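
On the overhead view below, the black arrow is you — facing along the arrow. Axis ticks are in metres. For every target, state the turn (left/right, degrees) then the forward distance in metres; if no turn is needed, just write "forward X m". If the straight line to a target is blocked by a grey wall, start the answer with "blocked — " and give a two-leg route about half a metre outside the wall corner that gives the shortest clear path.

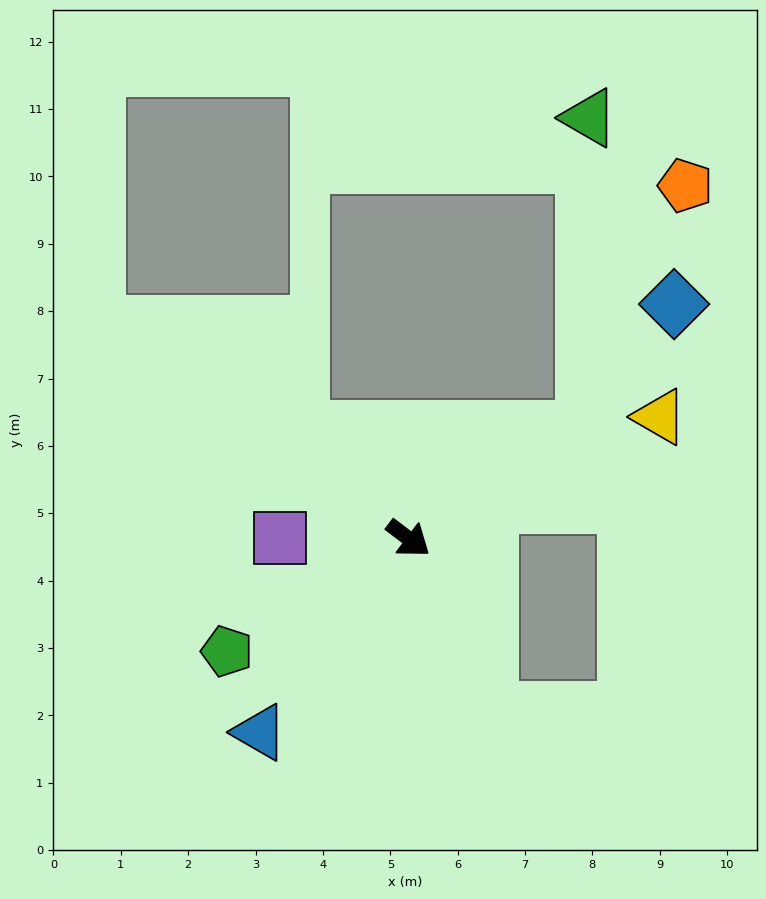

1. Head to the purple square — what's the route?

turn right 143°, forward 1.9 m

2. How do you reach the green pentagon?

turn right 111°, forward 3.2 m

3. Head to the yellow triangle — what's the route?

turn left 63°, forward 4.1 m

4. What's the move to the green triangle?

blocked — turn left 69°, forward 3.1 m, then turn left 57°, forward 4.6 m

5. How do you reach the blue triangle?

turn right 90°, forward 3.6 m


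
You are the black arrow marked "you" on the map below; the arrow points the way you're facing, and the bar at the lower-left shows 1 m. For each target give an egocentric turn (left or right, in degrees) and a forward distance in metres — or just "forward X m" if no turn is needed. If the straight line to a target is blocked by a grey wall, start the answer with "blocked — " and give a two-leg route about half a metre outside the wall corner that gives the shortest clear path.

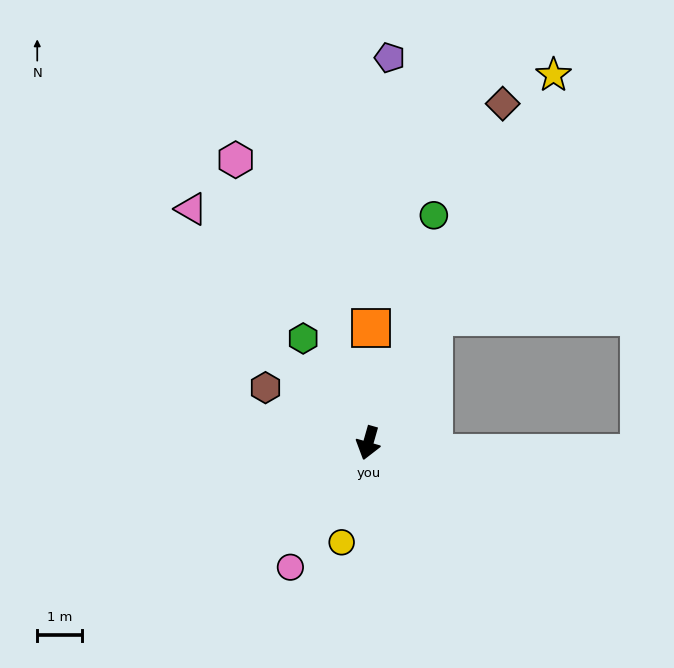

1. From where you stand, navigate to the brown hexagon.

turn right 102°, forward 2.6 m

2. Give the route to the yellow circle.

forward 2.3 m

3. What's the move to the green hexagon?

turn right 132°, forward 2.8 m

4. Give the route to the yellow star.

turn left 169°, forward 9.2 m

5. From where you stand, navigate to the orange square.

turn right 165°, forward 2.6 m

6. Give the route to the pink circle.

turn right 16°, forward 3.3 m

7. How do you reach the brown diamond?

turn left 174°, forward 8.2 m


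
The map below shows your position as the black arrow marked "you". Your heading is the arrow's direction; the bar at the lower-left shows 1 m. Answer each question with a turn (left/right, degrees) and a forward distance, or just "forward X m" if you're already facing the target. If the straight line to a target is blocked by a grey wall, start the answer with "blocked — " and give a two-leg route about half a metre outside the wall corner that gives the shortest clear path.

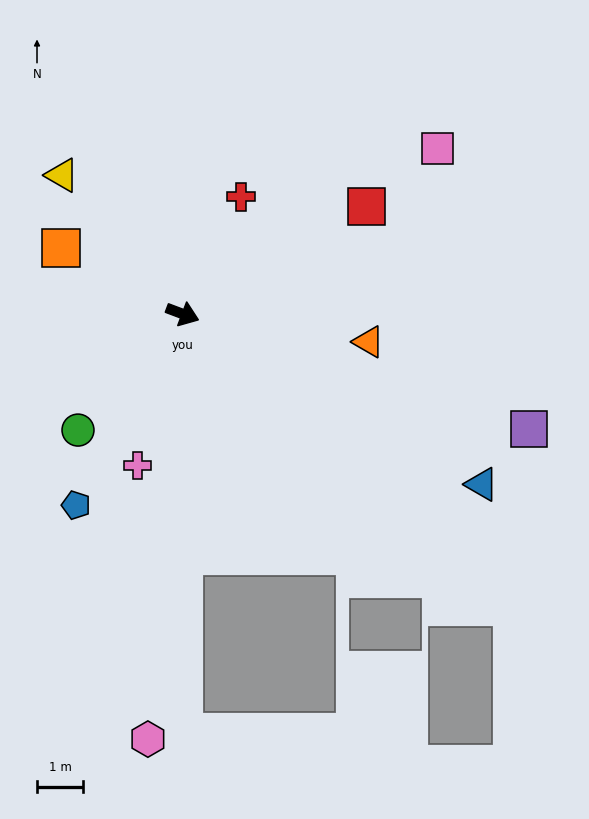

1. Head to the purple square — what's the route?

turn left 2°, forward 8.0 m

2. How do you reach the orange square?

turn left 172°, forward 3.0 m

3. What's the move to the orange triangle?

turn left 12°, forward 4.1 m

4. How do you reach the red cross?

turn left 84°, forward 2.9 m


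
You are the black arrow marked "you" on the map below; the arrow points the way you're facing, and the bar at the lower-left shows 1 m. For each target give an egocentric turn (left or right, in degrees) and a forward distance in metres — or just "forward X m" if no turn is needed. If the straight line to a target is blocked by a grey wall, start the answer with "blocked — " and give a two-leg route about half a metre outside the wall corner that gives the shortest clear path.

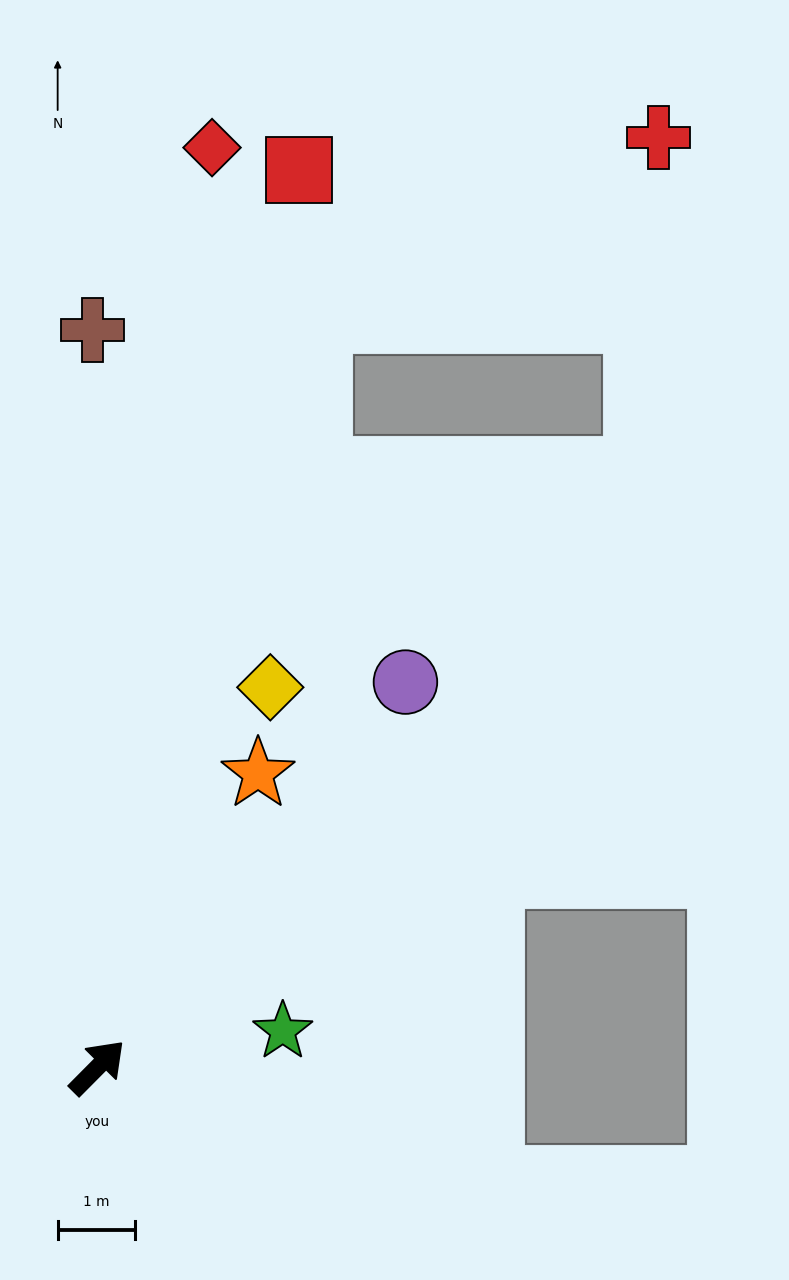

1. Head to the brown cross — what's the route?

turn left 45°, forward 9.5 m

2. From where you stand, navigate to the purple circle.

turn left 6°, forward 6.3 m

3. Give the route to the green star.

turn right 34°, forward 2.4 m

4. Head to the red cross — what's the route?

blocked — turn left 28°, forward 10.0 m, then turn right 45°, forward 4.9 m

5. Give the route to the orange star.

turn left 16°, forward 4.3 m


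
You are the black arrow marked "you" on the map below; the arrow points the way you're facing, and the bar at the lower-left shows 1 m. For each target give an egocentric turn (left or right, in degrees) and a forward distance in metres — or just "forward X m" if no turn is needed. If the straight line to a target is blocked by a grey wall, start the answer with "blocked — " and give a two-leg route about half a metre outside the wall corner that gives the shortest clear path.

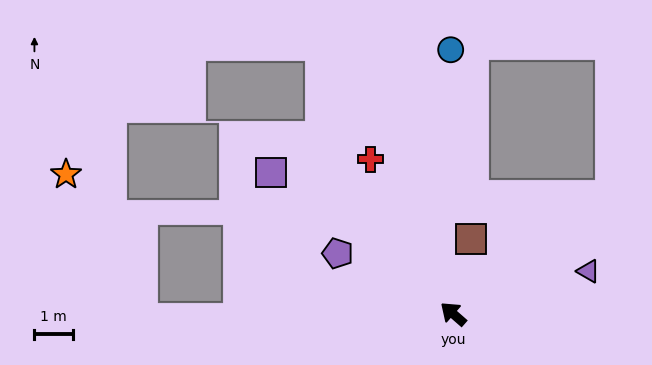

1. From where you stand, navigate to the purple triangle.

turn right 121°, forward 3.7 m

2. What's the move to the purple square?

turn left 3°, forward 5.9 m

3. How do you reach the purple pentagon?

turn left 14°, forward 3.4 m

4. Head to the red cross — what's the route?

turn right 21°, forward 4.5 m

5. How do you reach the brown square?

turn right 62°, forward 2.0 m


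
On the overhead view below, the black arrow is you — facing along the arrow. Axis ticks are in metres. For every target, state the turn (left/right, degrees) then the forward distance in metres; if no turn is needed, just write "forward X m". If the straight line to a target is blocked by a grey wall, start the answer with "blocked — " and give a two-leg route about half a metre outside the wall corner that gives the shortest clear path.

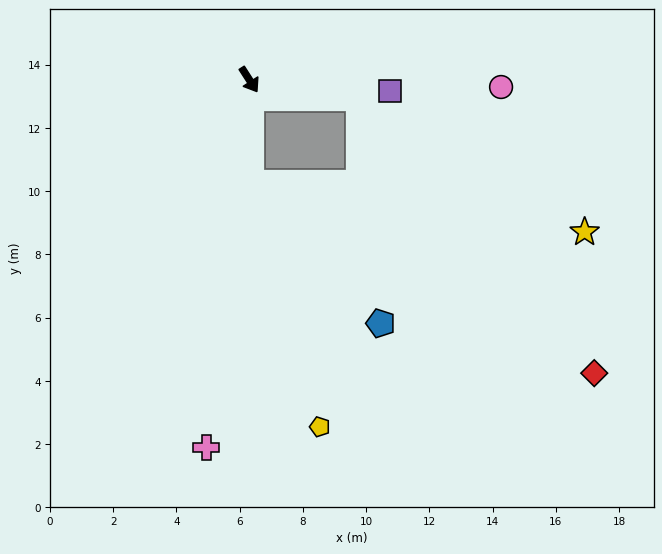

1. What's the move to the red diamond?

blocked — turn left 48°, forward 3.5 m, then turn right 40°, forward 11.4 m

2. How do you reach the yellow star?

blocked — turn left 48°, forward 3.5 m, then turn right 21°, forward 8.3 m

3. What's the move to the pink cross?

turn right 39°, forward 11.7 m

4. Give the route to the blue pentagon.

blocked — turn right 32°, forward 3.3 m, then turn left 42°, forward 6.1 m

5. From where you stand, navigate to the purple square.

turn left 53°, forward 4.5 m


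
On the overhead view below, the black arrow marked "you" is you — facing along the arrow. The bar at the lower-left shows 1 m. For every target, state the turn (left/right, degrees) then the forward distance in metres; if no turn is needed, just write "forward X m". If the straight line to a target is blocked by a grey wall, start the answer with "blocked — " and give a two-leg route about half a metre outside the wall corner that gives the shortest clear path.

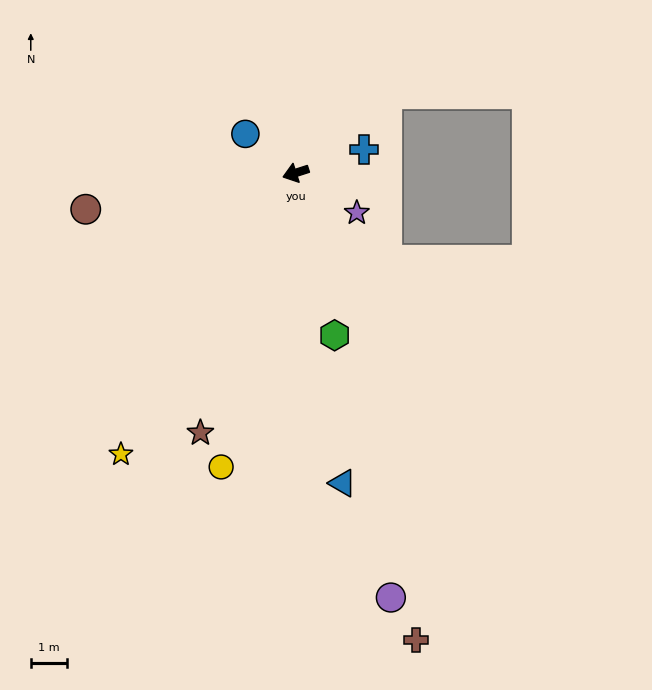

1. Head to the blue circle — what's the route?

turn right 56°, forward 1.8 m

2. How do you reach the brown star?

turn left 52°, forward 7.6 m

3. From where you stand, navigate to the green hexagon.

turn left 86°, forward 4.6 m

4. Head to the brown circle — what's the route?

turn right 8°, forward 5.9 m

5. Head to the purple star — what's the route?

turn left 129°, forward 2.0 m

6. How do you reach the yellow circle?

turn left 58°, forward 8.4 m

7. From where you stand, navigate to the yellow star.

turn left 40°, forward 9.1 m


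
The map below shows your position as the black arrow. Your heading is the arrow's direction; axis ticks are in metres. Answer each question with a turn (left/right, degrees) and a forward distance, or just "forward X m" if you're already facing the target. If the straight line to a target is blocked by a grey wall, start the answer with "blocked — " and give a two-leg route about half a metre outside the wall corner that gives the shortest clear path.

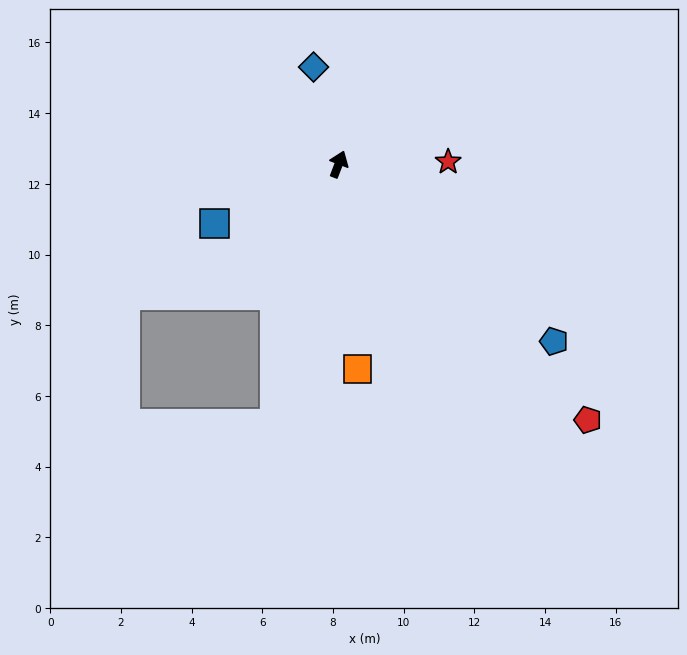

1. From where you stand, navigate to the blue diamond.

turn left 35°, forward 2.8 m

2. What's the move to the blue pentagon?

turn right 108°, forward 7.9 m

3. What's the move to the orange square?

turn right 154°, forward 5.8 m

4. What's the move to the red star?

turn right 68°, forward 3.1 m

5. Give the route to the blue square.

turn left 136°, forward 3.9 m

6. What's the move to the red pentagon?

turn right 115°, forward 10.1 m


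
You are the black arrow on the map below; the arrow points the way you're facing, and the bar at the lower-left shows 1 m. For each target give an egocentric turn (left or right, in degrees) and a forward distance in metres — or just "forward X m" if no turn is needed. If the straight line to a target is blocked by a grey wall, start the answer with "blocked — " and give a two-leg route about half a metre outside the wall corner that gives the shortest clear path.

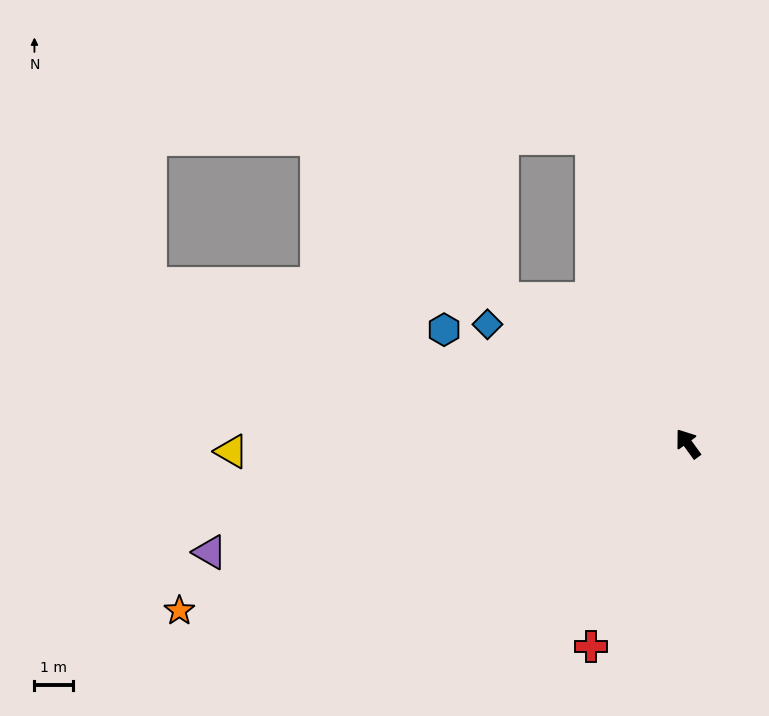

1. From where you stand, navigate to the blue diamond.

turn left 23°, forward 6.0 m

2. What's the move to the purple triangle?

turn left 67°, forward 12.6 m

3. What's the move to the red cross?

turn left 119°, forward 5.8 m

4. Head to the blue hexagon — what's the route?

turn left 29°, forward 6.9 m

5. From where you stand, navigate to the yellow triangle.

turn left 55°, forward 11.8 m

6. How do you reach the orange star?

turn left 72°, forward 13.8 m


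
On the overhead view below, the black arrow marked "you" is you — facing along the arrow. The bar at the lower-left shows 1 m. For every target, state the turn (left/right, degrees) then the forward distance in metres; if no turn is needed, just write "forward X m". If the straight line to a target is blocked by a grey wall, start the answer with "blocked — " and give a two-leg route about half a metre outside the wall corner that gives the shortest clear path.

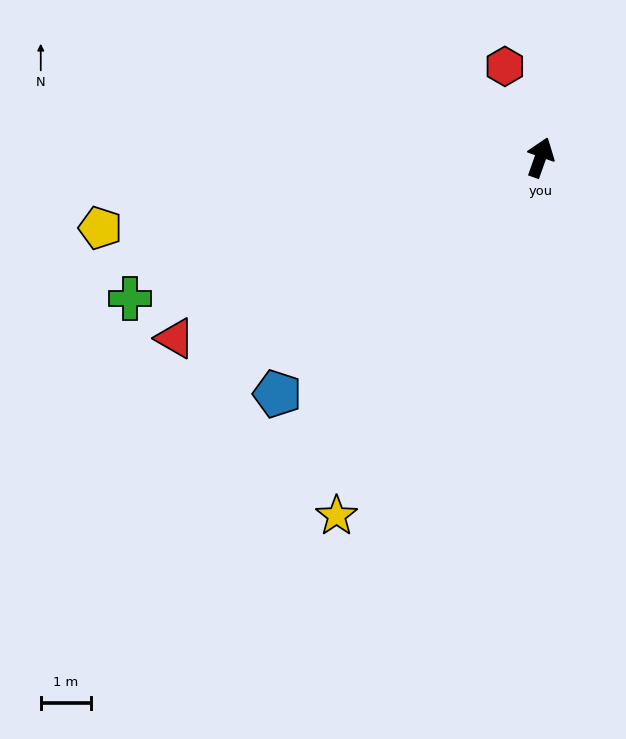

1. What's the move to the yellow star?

turn left 170°, forward 8.2 m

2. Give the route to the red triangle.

turn left 136°, forward 8.1 m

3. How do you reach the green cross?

turn left 128°, forward 8.6 m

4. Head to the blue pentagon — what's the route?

turn left 151°, forward 7.0 m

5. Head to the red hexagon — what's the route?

turn left 41°, forward 1.9 m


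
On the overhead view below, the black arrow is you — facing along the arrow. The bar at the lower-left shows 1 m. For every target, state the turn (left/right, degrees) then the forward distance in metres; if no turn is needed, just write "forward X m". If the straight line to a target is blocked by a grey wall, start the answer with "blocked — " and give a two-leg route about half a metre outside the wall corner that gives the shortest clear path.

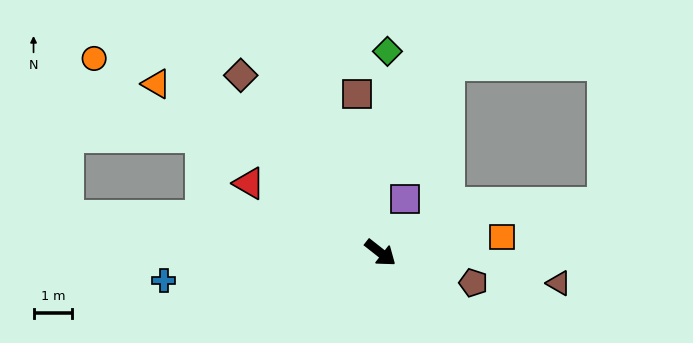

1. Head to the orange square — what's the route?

turn left 46°, forward 3.1 m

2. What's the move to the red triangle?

turn right 170°, forward 3.8 m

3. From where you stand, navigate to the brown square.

turn left 137°, forward 4.1 m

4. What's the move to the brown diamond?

turn left 166°, forward 5.8 m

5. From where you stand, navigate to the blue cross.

turn right 134°, forward 5.6 m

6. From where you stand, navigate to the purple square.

turn left 104°, forward 1.5 m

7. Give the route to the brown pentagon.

turn left 20°, forward 2.5 m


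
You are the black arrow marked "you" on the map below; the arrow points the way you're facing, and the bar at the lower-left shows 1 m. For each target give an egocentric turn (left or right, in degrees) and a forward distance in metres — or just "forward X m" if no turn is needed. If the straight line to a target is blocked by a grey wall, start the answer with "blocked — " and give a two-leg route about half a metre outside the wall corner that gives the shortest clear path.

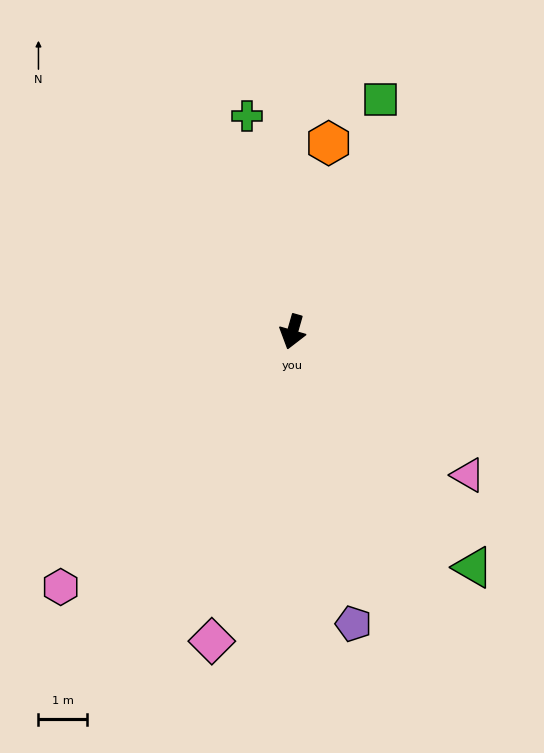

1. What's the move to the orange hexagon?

turn right 175°, forward 3.9 m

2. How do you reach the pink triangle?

turn left 67°, forward 4.6 m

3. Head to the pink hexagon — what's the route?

turn right 26°, forward 7.0 m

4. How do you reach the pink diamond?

forward 6.5 m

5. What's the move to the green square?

turn left 175°, forward 5.1 m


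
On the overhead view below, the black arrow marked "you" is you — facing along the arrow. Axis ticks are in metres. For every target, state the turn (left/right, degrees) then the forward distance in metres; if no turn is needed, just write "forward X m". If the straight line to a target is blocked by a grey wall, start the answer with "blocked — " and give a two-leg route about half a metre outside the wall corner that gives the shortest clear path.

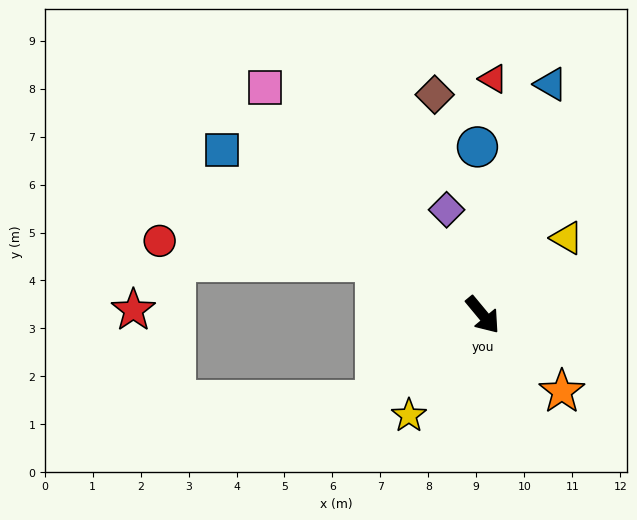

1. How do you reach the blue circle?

turn left 142°, forward 3.5 m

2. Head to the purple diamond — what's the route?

turn left 159°, forward 2.3 m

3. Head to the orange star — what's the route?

turn left 6°, forward 2.3 m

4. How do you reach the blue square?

turn right 162°, forward 6.4 m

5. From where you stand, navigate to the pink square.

turn right 176°, forward 6.6 m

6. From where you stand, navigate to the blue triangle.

turn left 124°, forward 5.0 m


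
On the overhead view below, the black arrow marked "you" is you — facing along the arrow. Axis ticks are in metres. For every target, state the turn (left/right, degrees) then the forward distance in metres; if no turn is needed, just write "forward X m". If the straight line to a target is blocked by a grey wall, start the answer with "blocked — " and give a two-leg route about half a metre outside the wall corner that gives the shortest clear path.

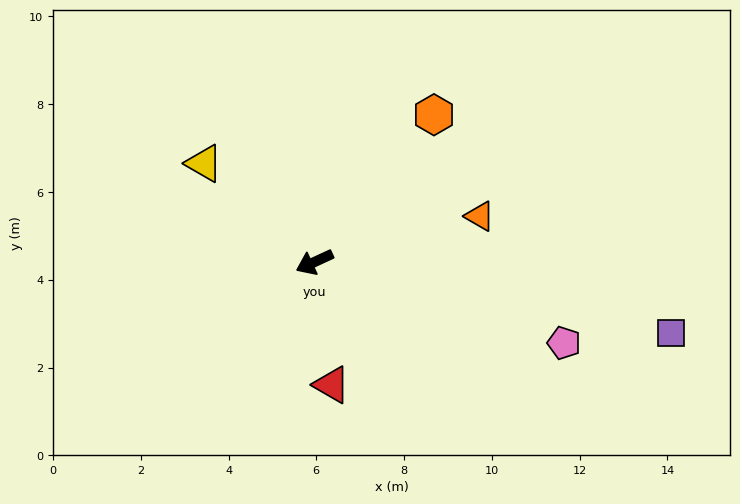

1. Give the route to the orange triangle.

turn left 171°, forward 3.9 m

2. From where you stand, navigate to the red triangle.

turn left 73°, forward 2.8 m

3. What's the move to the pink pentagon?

turn left 137°, forward 6.0 m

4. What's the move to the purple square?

turn left 144°, forward 8.3 m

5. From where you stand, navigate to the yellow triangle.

turn right 67°, forward 3.4 m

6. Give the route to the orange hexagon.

turn right 154°, forward 4.3 m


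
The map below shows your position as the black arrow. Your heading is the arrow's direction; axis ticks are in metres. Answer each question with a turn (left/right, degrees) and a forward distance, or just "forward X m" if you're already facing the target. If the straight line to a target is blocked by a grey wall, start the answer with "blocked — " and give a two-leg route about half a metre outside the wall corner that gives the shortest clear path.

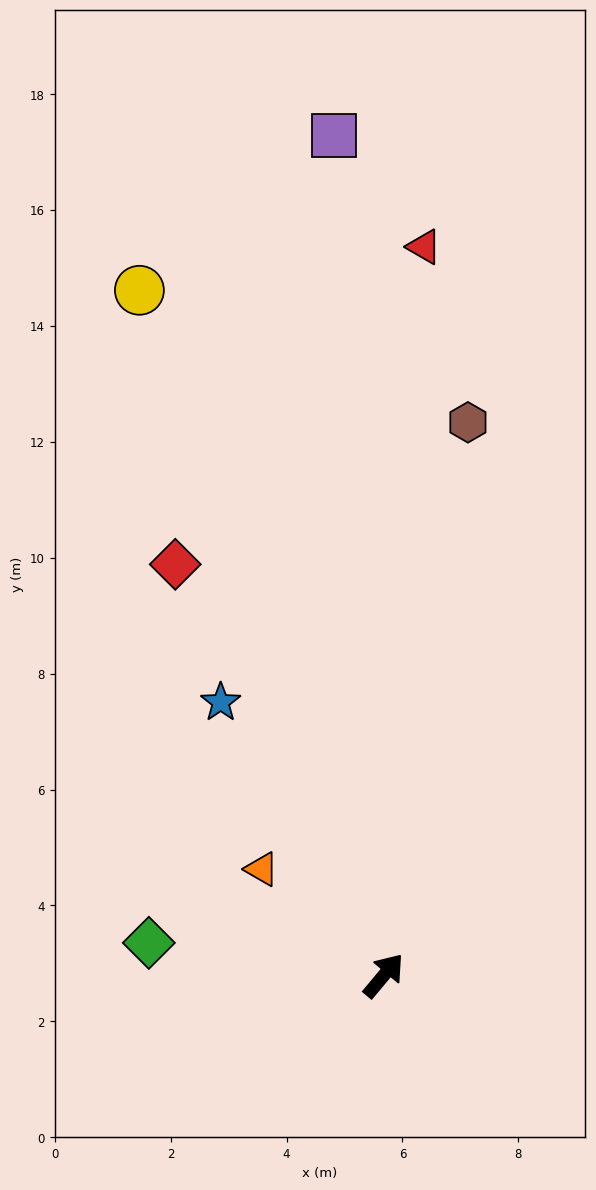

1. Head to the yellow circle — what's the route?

turn left 59°, forward 12.6 m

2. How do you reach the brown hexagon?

turn left 31°, forward 9.7 m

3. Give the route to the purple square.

turn left 43°, forward 14.5 m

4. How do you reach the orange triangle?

turn left 89°, forward 2.8 m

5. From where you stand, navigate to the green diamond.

turn left 122°, forward 4.1 m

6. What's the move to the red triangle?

turn left 37°, forward 12.6 m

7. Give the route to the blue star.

turn left 71°, forward 5.5 m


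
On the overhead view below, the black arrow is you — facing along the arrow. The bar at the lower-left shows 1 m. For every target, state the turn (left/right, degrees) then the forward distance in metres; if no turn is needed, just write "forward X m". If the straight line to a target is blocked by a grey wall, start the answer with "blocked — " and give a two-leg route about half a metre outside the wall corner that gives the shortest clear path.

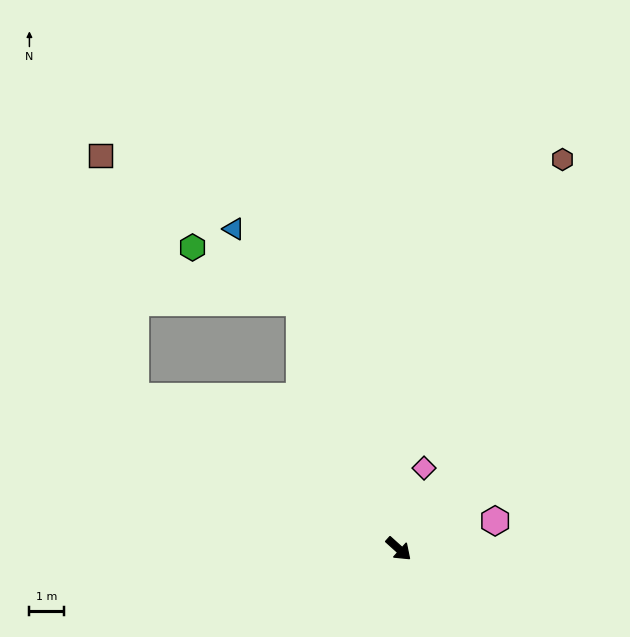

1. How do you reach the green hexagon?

blocked — turn left 154°, forward 7.8 m, then turn left 41°, forward 3.5 m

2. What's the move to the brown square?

blocked — turn left 154°, forward 7.8 m, then turn left 32°, forward 7.2 m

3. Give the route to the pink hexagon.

turn left 58°, forward 2.9 m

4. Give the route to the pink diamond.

turn left 115°, forward 2.5 m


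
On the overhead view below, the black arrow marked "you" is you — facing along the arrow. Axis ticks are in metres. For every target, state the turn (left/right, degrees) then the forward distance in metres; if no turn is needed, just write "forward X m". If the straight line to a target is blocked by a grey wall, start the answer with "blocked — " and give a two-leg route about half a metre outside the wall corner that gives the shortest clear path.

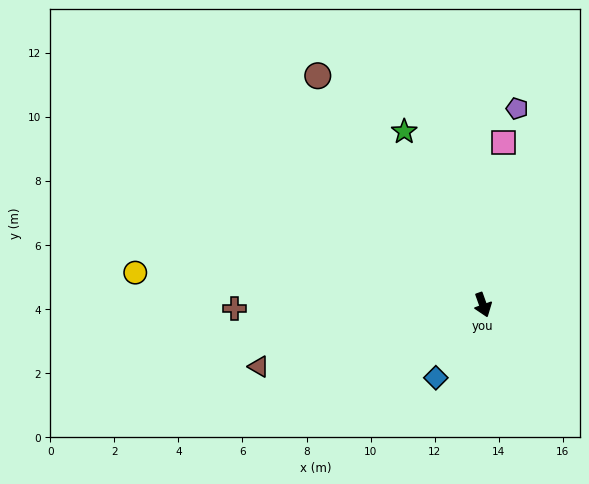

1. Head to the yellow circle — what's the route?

turn right 115°, forward 10.9 m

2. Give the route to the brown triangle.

turn right 94°, forward 7.3 m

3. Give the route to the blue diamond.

turn right 53°, forward 2.7 m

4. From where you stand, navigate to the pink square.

turn left 153°, forward 5.1 m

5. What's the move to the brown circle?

turn right 164°, forward 8.8 m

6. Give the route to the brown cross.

turn right 109°, forward 7.8 m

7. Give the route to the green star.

turn right 175°, forward 5.9 m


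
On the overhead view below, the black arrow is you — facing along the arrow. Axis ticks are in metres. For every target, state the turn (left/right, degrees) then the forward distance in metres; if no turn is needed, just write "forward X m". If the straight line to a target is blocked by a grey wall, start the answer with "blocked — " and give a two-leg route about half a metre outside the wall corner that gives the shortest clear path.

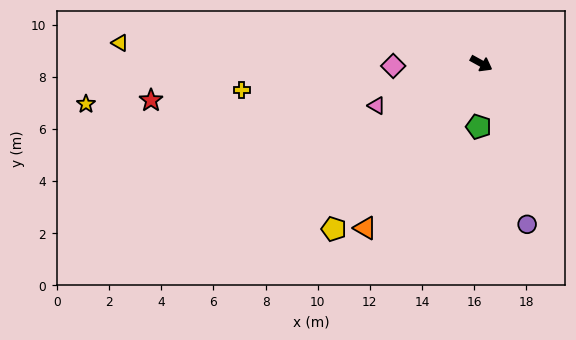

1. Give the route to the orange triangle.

turn right 96°, forward 7.7 m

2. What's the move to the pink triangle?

turn right 129°, forward 4.3 m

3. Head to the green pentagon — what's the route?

turn right 64°, forward 2.4 m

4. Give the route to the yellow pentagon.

turn right 103°, forward 8.5 m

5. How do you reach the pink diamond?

turn right 150°, forward 3.4 m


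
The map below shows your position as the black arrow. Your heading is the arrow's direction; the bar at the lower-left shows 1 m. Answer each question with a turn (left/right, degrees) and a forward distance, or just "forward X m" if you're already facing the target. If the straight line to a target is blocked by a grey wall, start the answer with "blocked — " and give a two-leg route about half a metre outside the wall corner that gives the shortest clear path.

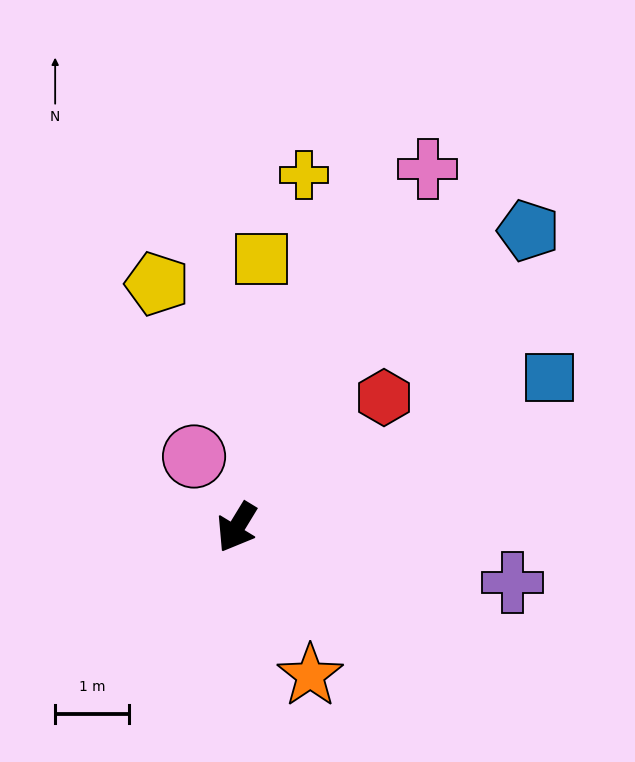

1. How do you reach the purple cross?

turn left 110°, forward 3.8 m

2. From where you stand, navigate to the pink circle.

turn right 118°, forward 1.1 m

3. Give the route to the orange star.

turn left 58°, forward 2.2 m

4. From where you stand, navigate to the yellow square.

turn right 154°, forward 3.7 m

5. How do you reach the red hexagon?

turn left 163°, forward 2.7 m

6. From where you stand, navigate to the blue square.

turn left 147°, forward 4.7 m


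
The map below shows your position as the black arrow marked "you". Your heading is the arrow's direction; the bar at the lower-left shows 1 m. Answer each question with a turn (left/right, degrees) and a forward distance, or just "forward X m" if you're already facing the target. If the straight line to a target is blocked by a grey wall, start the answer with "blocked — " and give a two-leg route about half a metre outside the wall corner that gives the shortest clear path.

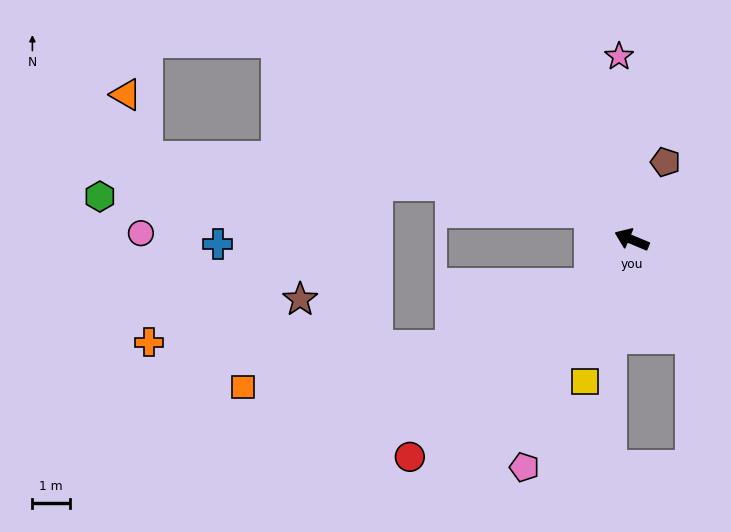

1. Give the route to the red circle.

turn left 67°, forward 8.3 m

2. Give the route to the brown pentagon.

turn right 91°, forward 2.2 m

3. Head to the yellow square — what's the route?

turn left 94°, forward 4.0 m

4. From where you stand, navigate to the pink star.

turn right 63°, forward 4.9 m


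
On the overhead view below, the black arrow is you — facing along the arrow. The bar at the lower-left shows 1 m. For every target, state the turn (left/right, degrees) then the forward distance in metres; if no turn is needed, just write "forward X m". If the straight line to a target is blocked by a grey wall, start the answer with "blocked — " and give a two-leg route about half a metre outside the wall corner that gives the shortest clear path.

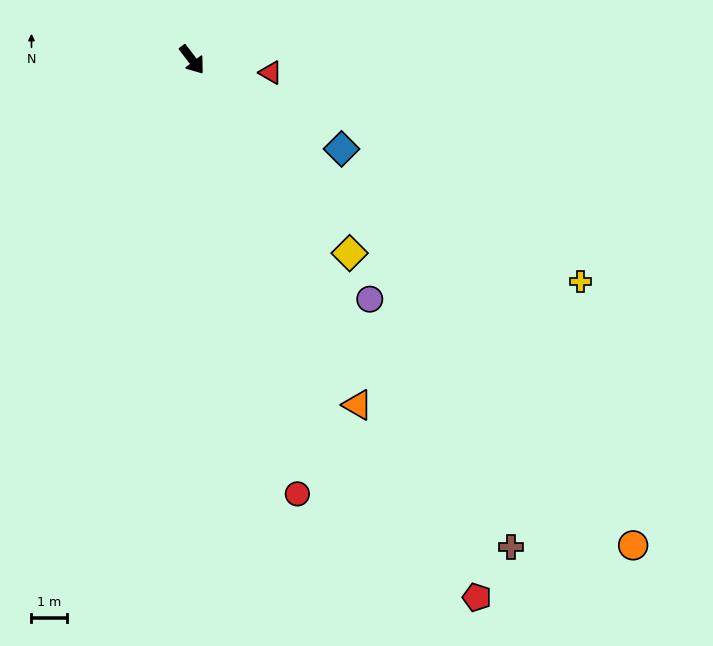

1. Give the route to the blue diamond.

turn left 22°, forward 4.9 m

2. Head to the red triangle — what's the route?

turn left 43°, forward 2.2 m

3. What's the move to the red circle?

turn right 24°, forward 12.6 m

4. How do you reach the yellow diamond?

forward 7.0 m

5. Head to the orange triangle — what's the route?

turn right 12°, forward 10.8 m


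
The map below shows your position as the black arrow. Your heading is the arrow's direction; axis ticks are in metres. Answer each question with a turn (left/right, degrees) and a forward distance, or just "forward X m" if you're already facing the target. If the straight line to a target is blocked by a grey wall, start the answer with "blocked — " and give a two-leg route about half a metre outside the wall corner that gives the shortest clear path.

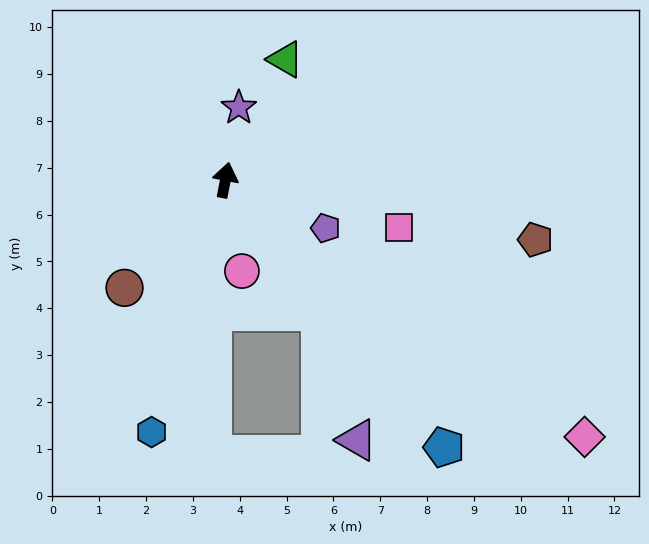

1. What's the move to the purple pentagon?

turn right 105°, forward 2.4 m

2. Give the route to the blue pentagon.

turn right 130°, forward 7.4 m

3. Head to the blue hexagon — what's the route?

turn left 175°, forward 5.6 m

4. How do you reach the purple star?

forward 1.6 m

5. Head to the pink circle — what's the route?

turn right 159°, forward 2.0 m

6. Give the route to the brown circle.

turn left 148°, forward 3.2 m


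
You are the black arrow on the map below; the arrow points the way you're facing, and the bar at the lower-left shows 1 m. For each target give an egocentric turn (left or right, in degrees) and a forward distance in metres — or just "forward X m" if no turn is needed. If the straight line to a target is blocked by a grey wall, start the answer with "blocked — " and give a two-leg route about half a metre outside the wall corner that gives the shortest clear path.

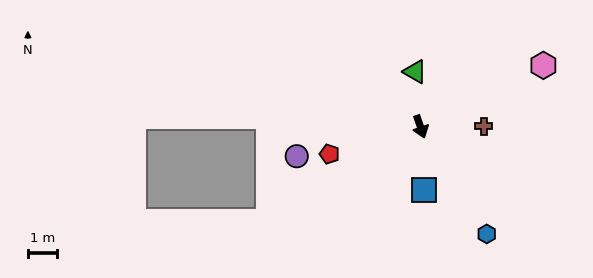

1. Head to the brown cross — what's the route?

turn left 71°, forward 2.2 m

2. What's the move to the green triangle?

turn left 167°, forward 1.9 m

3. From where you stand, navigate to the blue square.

turn right 16°, forward 2.2 m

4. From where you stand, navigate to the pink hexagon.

turn left 97°, forward 4.7 m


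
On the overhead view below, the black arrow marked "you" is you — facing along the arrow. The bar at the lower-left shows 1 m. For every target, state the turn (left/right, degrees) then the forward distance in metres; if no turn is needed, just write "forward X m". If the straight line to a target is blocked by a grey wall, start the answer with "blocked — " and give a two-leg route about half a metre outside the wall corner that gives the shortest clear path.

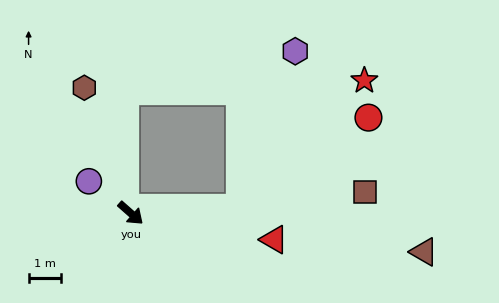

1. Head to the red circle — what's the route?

blocked — turn left 44°, forward 3.3 m, then turn left 32°, forward 4.8 m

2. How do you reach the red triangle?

turn left 31°, forward 4.5 m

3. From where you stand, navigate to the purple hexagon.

blocked — turn left 44°, forward 3.3 m, then turn left 68°, forward 5.1 m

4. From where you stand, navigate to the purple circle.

turn right 176°, forward 1.6 m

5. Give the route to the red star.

blocked — turn left 44°, forward 3.3 m, then turn left 43°, forward 5.5 m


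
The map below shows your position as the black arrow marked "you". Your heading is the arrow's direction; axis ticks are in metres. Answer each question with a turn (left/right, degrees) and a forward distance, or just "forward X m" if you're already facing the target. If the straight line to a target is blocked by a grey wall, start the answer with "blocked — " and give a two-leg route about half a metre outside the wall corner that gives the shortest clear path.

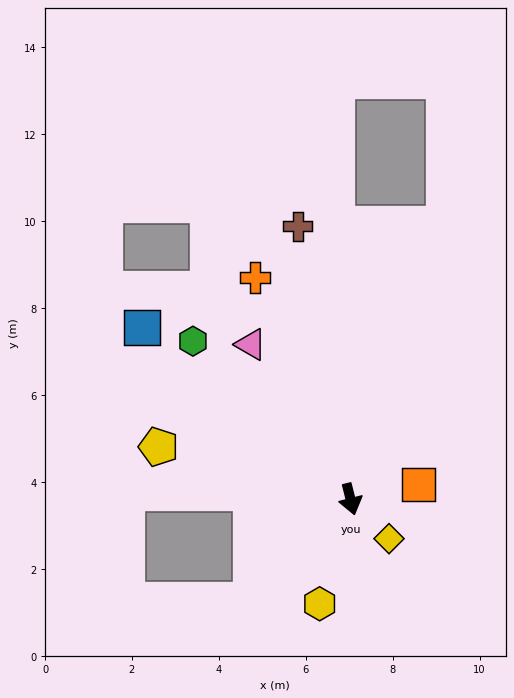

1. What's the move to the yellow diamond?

turn left 30°, forward 1.3 m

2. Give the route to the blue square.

turn right 144°, forward 6.2 m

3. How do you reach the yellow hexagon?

turn right 31°, forward 2.5 m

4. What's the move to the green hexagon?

turn right 149°, forward 5.1 m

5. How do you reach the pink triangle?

turn right 161°, forward 4.2 m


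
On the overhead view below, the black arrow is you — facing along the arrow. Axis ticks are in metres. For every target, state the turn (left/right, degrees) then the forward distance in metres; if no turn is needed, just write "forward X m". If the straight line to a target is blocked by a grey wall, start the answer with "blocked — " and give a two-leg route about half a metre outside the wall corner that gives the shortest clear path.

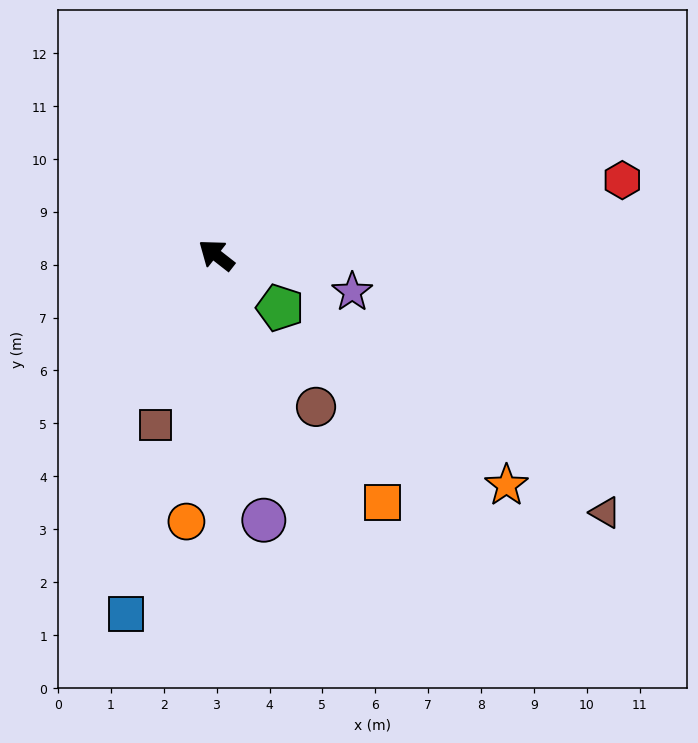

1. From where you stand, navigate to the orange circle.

turn left 122°, forward 5.1 m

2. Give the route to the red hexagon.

turn right 132°, forward 7.8 m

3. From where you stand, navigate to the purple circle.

turn left 138°, forward 5.1 m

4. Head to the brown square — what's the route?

turn left 108°, forward 3.4 m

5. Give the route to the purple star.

turn right 157°, forward 2.7 m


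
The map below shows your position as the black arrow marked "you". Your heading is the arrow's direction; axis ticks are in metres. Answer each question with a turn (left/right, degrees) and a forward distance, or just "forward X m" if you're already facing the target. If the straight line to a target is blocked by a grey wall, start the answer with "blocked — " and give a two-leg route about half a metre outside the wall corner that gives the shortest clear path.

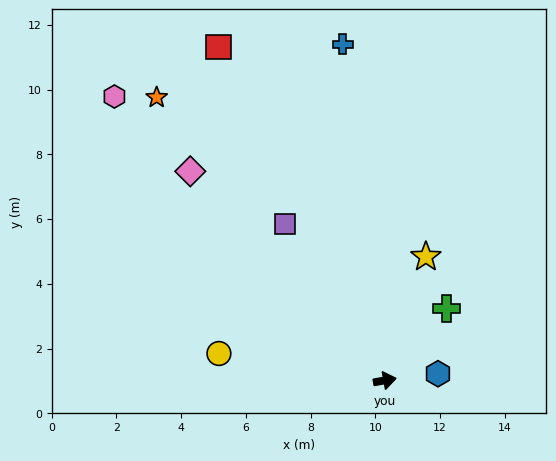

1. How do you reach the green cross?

turn left 39°, forward 2.9 m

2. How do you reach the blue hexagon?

turn right 3°, forward 1.7 m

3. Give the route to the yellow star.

turn left 61°, forward 4.0 m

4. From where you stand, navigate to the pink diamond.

turn left 123°, forward 8.8 m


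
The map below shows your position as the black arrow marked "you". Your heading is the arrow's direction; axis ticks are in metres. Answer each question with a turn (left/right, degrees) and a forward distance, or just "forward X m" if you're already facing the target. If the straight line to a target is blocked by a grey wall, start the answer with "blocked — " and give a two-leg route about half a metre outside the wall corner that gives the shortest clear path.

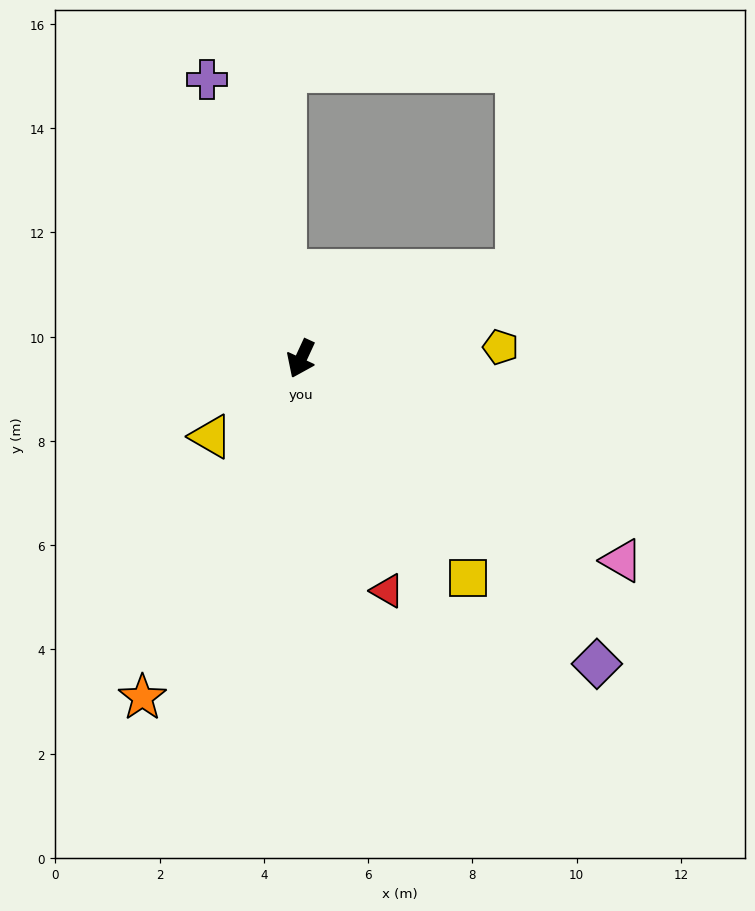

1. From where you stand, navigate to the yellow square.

turn left 62°, forward 5.3 m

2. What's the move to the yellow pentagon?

turn left 118°, forward 3.8 m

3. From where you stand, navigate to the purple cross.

turn right 137°, forward 5.6 m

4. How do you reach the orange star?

forward 7.2 m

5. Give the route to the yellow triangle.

turn right 24°, forward 2.3 m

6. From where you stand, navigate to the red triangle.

turn left 45°, forward 4.7 m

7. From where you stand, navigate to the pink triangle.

turn left 83°, forward 7.3 m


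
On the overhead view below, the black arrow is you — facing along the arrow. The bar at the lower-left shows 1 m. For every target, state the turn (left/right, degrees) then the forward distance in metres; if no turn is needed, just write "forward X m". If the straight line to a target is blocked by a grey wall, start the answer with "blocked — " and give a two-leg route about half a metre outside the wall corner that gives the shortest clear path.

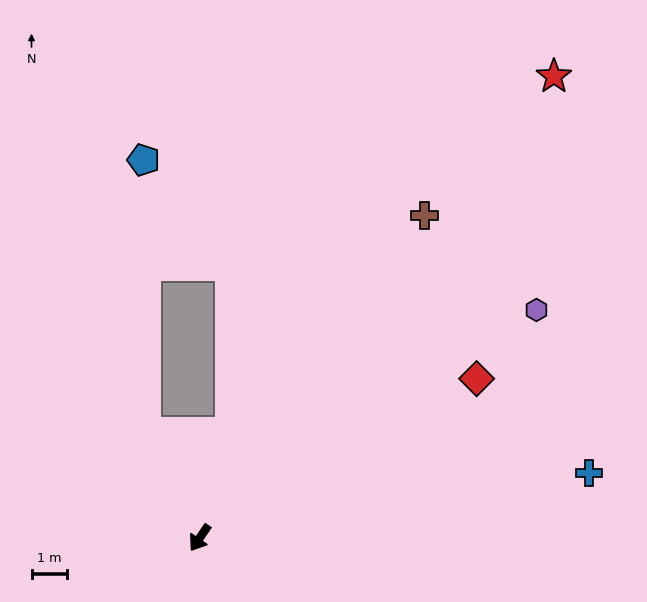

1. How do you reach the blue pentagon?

blocked — turn right 119°, forward 3.4 m, then turn right 26°, forward 7.6 m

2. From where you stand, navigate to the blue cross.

turn left 134°, forward 11.1 m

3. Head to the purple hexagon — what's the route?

turn left 158°, forward 11.5 m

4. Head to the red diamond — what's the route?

turn left 154°, forward 9.0 m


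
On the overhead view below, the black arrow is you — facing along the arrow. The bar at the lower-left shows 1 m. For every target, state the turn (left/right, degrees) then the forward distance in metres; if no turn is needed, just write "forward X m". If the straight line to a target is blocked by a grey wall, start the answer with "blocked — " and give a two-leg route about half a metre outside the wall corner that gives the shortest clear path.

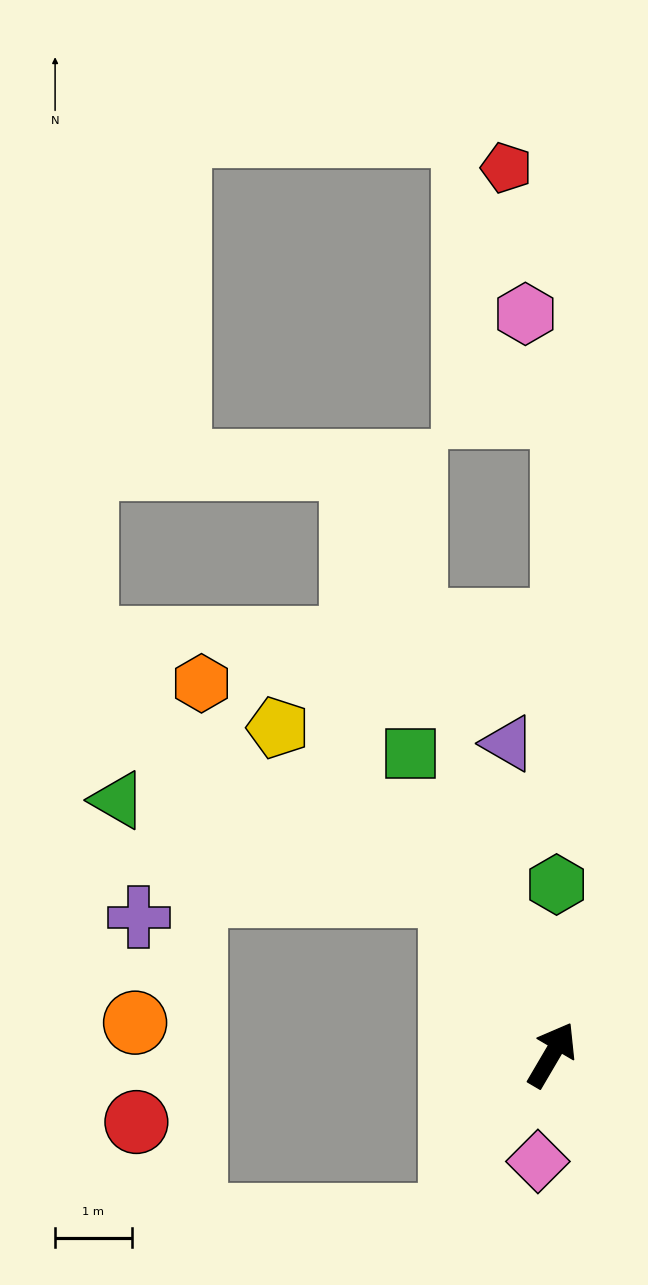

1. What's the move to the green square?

turn left 56°, forward 4.3 m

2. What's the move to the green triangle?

blocked — turn left 62°, forward 2.5 m, then turn left 43°, forward 4.5 m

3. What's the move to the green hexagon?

turn left 29°, forward 2.2 m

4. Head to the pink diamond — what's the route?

turn right 157°, forward 1.4 m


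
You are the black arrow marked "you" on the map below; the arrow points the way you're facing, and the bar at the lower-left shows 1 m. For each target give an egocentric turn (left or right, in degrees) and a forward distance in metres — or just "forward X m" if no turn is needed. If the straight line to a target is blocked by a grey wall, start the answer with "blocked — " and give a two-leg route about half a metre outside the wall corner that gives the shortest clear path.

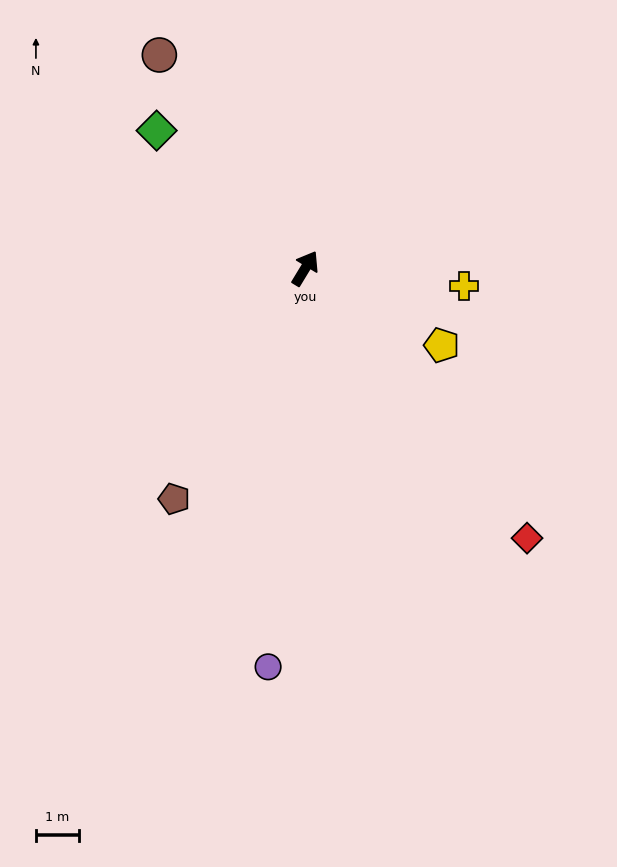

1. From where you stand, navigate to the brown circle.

turn left 66°, forward 6.0 m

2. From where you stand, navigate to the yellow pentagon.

turn right 88°, forward 3.6 m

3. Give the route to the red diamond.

turn right 109°, forward 8.1 m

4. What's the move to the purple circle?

turn right 154°, forward 9.3 m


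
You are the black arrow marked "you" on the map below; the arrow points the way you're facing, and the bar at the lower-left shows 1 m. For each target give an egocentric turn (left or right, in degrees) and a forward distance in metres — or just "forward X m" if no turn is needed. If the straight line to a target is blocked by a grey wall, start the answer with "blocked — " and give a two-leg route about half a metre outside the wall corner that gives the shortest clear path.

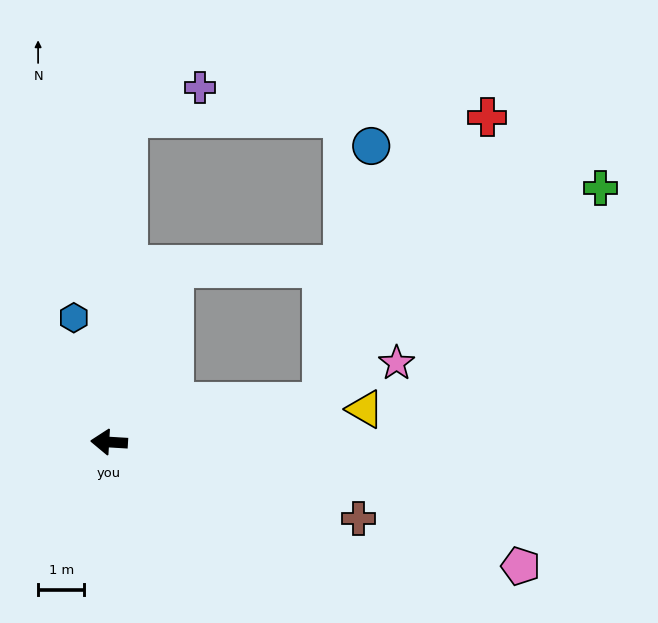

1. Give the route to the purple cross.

blocked — turn right 90°, forward 7.0 m, then turn right 64°, forward 1.7 m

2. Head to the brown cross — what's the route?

turn left 166°, forward 5.7 m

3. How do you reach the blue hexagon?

turn right 71°, forward 2.8 m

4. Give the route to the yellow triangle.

turn right 169°, forward 5.6 m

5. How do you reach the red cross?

blocked — turn right 166°, forward 4.7 m, then turn left 49°, forward 7.1 m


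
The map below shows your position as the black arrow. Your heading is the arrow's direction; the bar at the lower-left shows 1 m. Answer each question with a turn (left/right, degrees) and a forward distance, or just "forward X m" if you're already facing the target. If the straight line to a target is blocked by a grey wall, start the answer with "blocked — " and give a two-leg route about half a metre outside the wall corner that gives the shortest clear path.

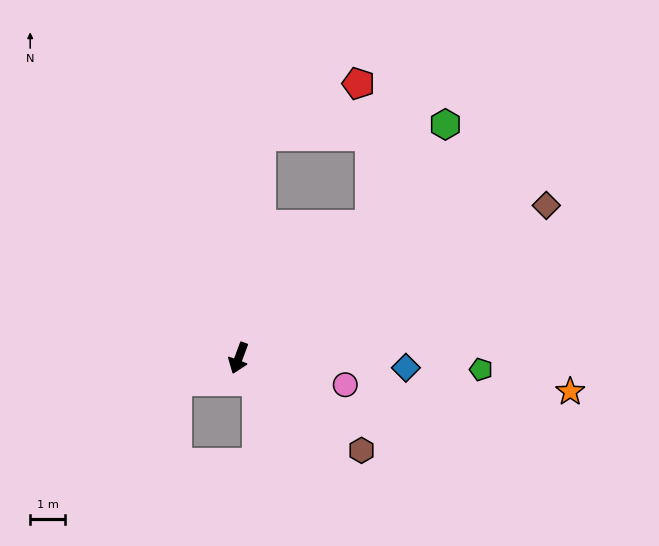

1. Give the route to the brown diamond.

turn left 137°, forward 9.8 m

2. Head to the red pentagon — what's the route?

blocked — turn right 165°, forward 6.4 m, then turn right 57°, forward 3.2 m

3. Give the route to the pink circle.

turn left 96°, forward 3.1 m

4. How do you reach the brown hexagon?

turn left 73°, forward 4.4 m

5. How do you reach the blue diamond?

turn left 107°, forward 4.8 m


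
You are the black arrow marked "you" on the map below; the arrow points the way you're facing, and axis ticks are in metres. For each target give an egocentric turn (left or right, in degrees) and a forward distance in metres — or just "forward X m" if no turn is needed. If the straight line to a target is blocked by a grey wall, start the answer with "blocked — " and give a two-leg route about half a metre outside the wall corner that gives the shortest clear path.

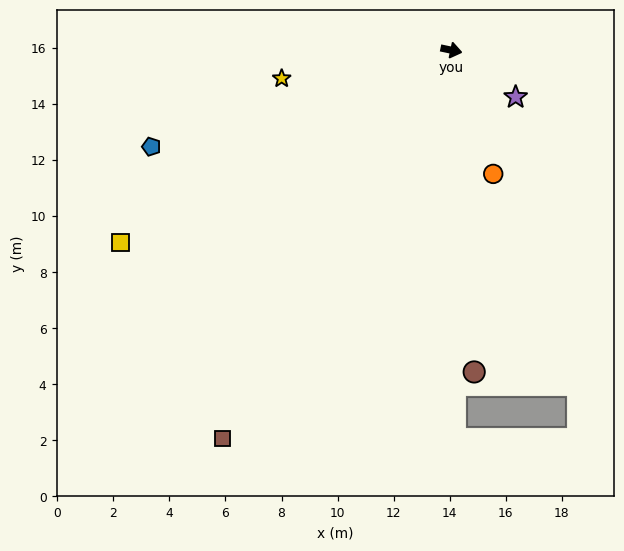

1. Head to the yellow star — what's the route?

turn right 159°, forward 6.1 m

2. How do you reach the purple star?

turn right 24°, forward 2.8 m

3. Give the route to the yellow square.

turn right 138°, forward 13.7 m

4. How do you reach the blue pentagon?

turn right 150°, forward 11.2 m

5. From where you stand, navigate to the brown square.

turn right 109°, forward 16.1 m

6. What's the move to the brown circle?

turn right 74°, forward 11.5 m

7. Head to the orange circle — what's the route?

turn right 59°, forward 4.7 m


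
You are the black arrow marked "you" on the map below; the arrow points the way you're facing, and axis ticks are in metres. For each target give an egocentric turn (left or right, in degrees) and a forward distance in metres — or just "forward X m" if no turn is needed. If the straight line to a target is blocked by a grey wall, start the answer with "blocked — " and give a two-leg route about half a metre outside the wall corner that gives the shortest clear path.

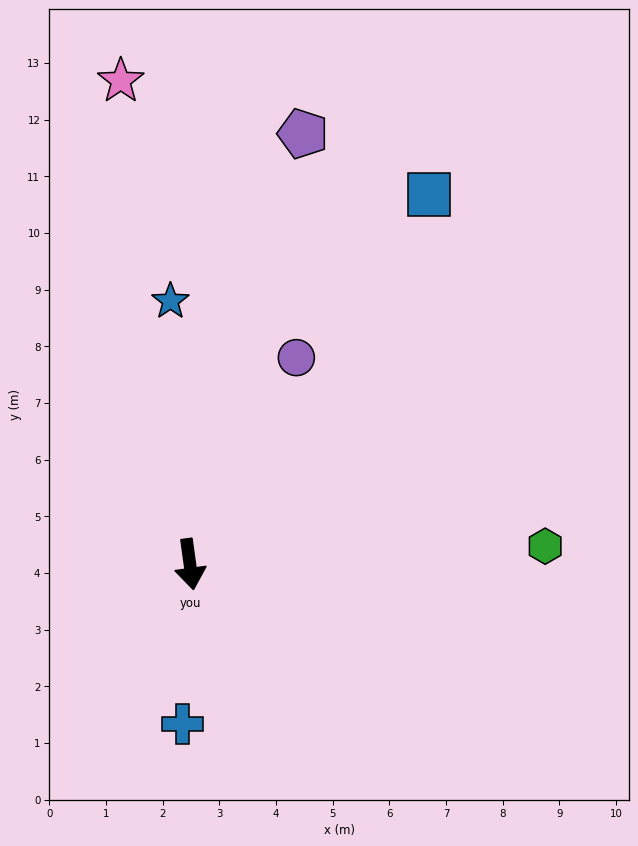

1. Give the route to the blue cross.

turn right 10°, forward 2.8 m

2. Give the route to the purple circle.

turn left 145°, forward 4.1 m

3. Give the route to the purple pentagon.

turn left 157°, forward 7.9 m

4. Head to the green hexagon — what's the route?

turn left 85°, forward 6.3 m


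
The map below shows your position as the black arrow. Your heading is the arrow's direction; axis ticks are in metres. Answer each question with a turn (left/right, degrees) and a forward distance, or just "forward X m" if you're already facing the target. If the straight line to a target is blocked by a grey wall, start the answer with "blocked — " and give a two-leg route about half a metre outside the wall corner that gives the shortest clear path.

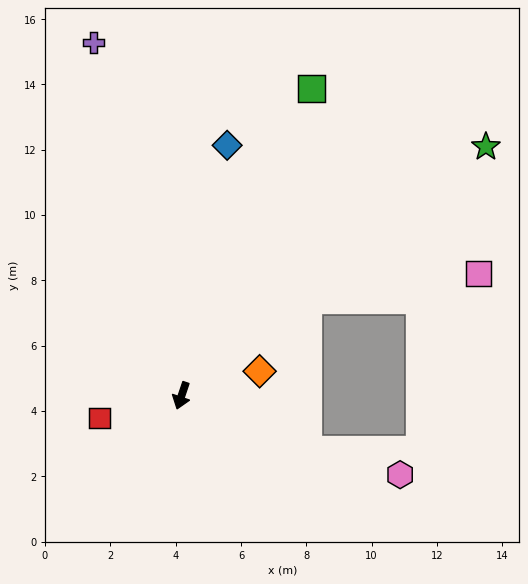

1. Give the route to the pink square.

blocked — turn left 145°, forward 4.9 m, then turn right 27°, forward 5.3 m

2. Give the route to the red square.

turn right 56°, forward 2.6 m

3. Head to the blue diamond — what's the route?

turn right 172°, forward 7.8 m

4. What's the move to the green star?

turn left 148°, forward 12.0 m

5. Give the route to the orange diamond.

turn left 126°, forward 2.5 m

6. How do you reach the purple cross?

turn right 147°, forward 11.1 m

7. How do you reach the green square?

turn left 176°, forward 10.2 m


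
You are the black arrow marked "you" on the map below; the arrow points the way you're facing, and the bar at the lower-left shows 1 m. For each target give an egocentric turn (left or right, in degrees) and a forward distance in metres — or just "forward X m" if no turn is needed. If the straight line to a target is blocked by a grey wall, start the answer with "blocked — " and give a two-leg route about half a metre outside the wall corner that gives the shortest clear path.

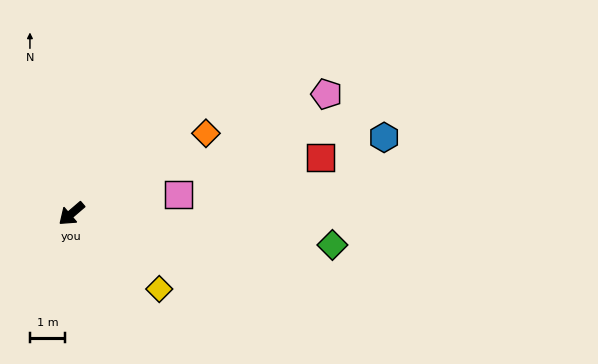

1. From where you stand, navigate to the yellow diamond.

turn left 99°, forward 3.3 m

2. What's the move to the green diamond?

turn left 133°, forward 7.5 m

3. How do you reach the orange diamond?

turn left 170°, forward 4.5 m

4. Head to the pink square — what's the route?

turn left 150°, forward 3.1 m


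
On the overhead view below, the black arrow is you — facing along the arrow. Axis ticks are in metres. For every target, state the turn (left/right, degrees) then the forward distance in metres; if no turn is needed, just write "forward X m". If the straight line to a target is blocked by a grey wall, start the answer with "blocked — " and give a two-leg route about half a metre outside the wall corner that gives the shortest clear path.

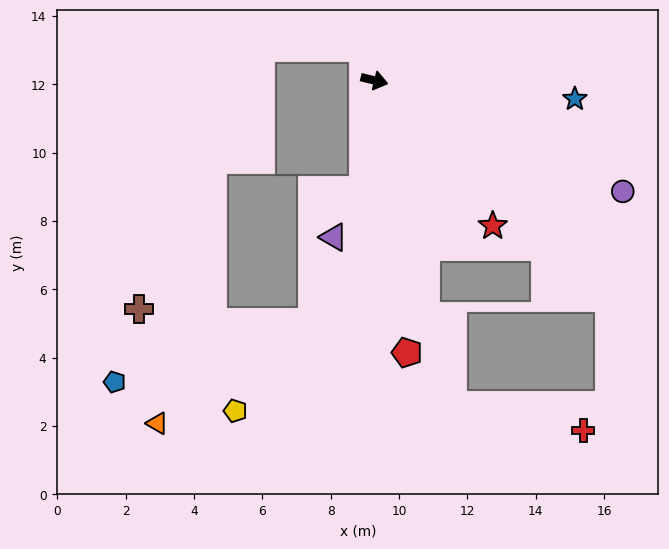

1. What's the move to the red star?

turn right 37°, forward 5.5 m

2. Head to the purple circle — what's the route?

turn right 10°, forward 8.0 m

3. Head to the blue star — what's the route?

turn left 8°, forward 5.9 m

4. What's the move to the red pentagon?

turn right 69°, forward 8.0 m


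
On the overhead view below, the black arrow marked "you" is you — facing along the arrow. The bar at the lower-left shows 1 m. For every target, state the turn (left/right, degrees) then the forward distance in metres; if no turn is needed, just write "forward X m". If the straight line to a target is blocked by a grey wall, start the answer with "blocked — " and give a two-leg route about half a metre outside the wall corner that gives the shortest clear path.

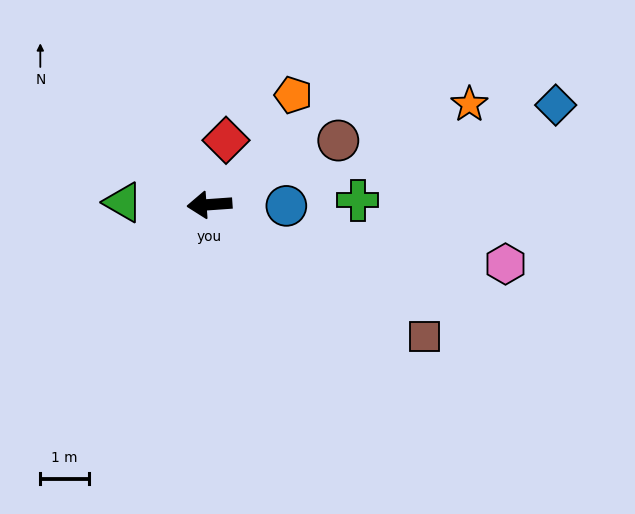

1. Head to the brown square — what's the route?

turn left 144°, forward 5.2 m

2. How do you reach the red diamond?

turn right 108°, forward 1.4 m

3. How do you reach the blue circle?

turn left 175°, forward 1.6 m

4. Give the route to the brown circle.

turn right 158°, forward 2.9 m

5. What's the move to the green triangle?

turn right 6°, forward 1.8 m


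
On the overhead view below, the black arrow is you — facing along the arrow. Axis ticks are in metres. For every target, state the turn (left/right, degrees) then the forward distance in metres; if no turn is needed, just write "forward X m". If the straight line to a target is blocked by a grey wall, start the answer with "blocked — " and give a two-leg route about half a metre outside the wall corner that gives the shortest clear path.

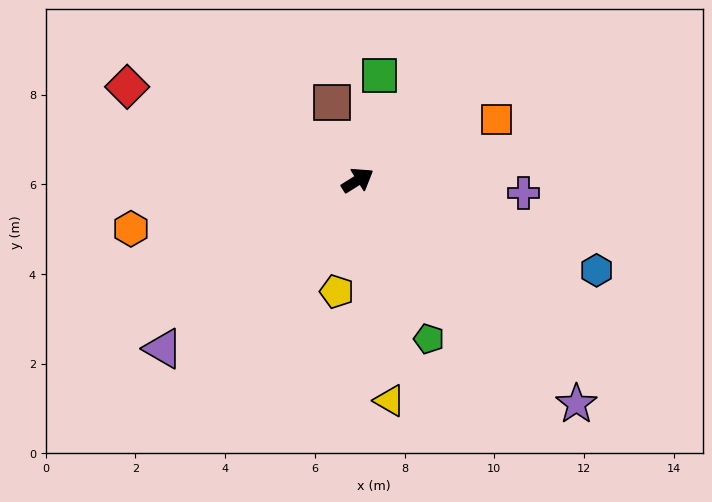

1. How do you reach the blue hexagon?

turn right 53°, forward 5.7 m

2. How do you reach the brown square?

turn left 76°, forward 1.8 m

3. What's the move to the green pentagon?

turn right 98°, forward 3.9 m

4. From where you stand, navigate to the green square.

turn left 46°, forward 2.4 m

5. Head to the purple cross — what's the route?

turn right 37°, forward 3.7 m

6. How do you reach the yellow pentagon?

turn right 133°, forward 2.5 m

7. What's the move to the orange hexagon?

turn left 160°, forward 5.2 m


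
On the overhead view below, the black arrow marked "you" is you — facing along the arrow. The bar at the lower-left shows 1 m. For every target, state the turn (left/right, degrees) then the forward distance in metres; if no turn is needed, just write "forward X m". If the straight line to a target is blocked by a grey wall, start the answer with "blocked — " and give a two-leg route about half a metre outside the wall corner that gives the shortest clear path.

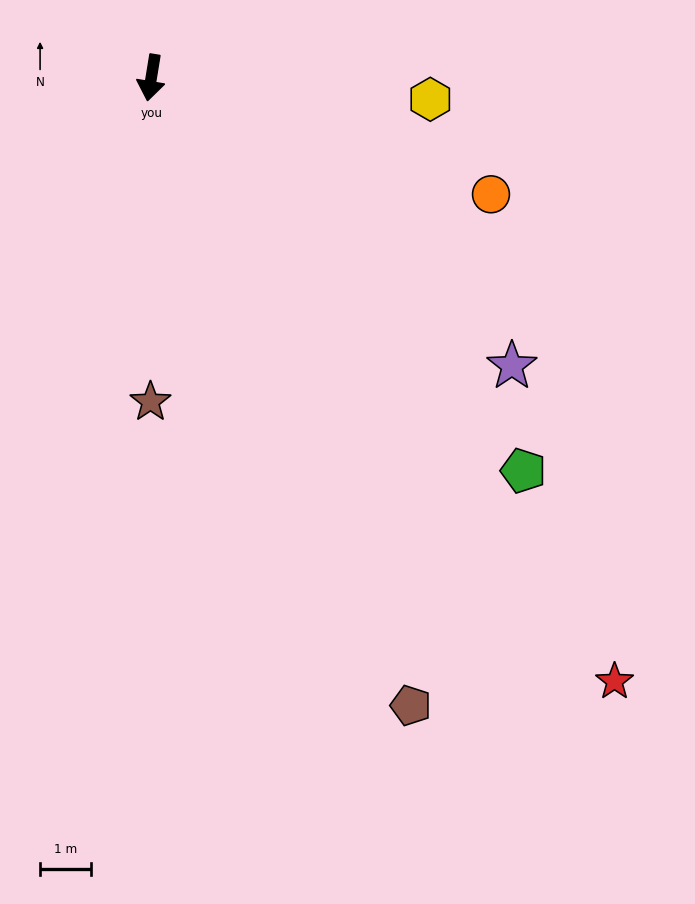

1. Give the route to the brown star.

turn left 9°, forward 6.4 m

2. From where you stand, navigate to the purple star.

turn left 61°, forward 9.1 m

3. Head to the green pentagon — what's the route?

turn left 53°, forward 10.6 m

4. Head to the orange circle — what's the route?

turn left 80°, forward 7.1 m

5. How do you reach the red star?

turn left 47°, forward 15.0 m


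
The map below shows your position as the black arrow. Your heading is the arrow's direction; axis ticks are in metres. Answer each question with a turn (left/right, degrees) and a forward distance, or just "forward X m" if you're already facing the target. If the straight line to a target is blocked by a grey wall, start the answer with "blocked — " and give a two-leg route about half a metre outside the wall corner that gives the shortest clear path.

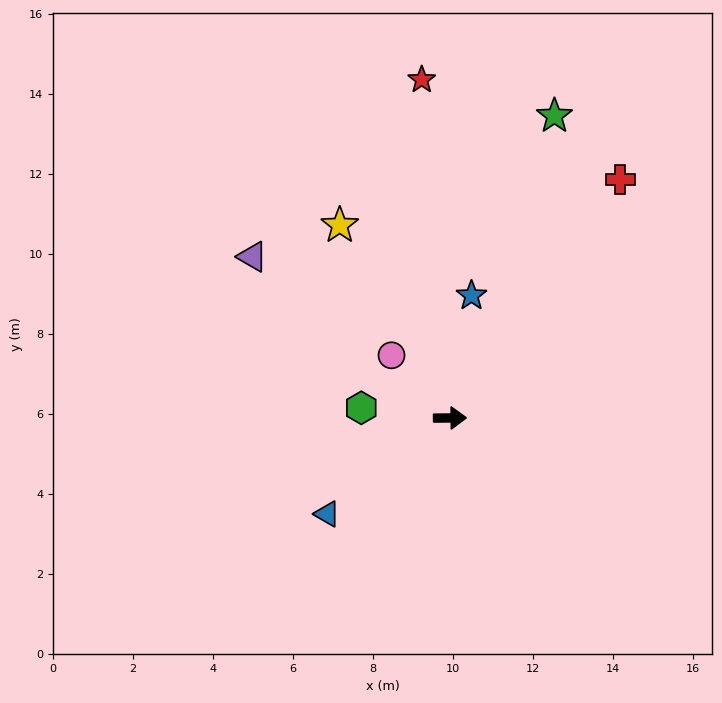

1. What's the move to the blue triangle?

turn right 142°, forward 3.9 m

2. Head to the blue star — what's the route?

turn left 80°, forward 3.1 m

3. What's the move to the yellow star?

turn left 119°, forward 5.5 m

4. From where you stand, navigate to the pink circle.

turn left 133°, forward 2.1 m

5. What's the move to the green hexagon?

turn left 173°, forward 2.2 m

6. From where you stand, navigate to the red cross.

turn left 54°, forward 7.3 m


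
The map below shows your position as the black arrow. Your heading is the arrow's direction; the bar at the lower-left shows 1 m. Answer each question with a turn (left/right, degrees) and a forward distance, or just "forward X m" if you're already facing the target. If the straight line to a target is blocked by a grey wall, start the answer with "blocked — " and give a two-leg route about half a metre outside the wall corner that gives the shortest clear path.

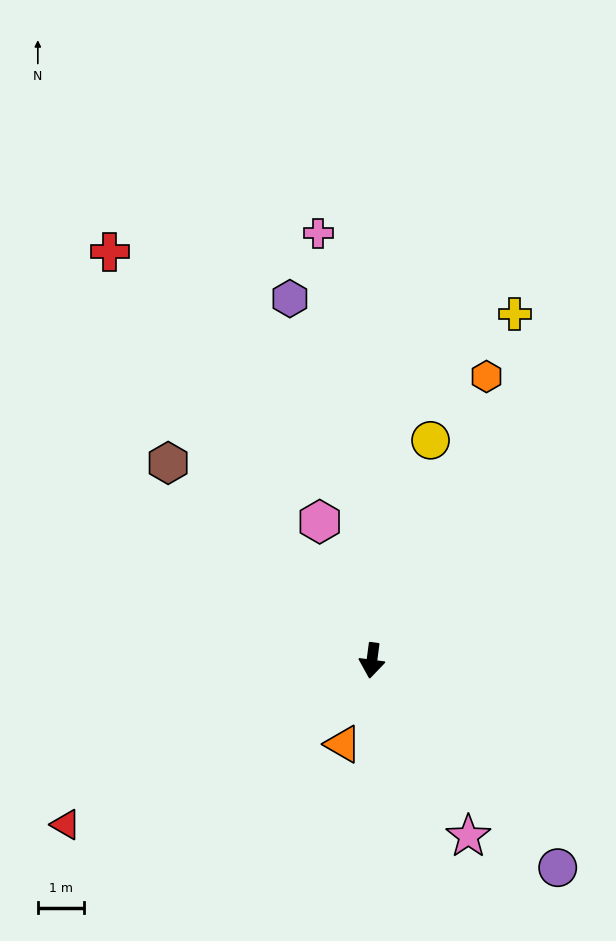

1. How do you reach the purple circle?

turn left 49°, forward 6.0 m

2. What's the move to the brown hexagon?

turn right 127°, forward 6.1 m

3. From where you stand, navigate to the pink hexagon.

turn right 152°, forward 3.2 m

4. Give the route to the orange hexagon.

turn left 165°, forward 6.6 m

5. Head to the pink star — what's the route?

turn left 36°, forward 4.3 m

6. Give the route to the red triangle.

turn right 54°, forward 7.5 m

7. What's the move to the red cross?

turn right 140°, forward 10.5 m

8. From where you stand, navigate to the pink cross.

turn right 165°, forward 9.3 m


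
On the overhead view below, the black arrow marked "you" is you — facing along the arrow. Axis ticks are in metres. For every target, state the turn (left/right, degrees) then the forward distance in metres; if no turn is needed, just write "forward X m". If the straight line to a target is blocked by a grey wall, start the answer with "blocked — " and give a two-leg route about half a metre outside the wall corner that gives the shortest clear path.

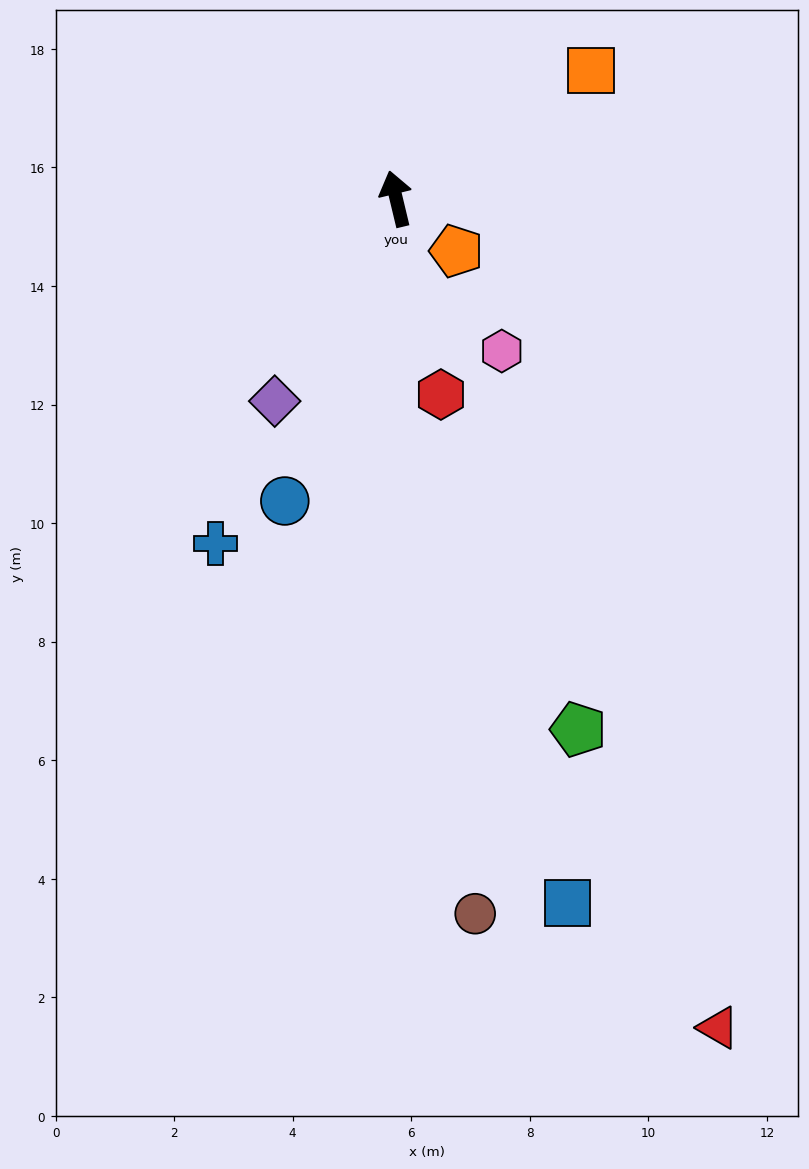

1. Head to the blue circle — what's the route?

turn left 146°, forward 5.4 m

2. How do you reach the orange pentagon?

turn right 144°, forward 1.3 m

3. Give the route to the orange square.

turn right 70°, forward 3.9 m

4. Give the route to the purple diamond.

turn left 136°, forward 4.0 m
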